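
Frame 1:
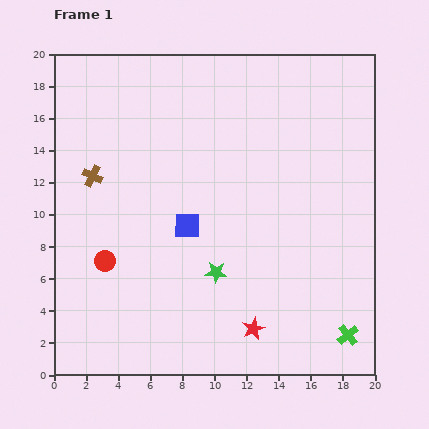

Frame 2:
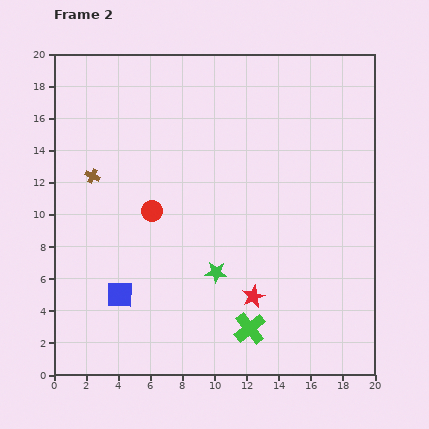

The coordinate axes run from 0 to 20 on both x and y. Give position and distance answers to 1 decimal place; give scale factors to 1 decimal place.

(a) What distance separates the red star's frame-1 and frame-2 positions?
2.0

The red star moved from (12.4, 2.9) to (12.4, 4.9), a distance of √(0.0² + 2.0²) ≈ 2.0.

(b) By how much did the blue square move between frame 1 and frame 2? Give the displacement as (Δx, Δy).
(-4.2, -4.3)

The blue square was at (8.3, 9.3) in frame 1 and (4.1, 5.0) in frame 2.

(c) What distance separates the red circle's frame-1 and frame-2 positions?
4.2

The red circle moved from (3.2, 7.1) to (6.1, 10.2), a distance of √(2.9² + 3.1²) ≈ 4.2.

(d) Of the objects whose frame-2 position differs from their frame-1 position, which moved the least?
the red star

(moved 2.0)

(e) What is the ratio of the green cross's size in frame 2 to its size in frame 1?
1.5×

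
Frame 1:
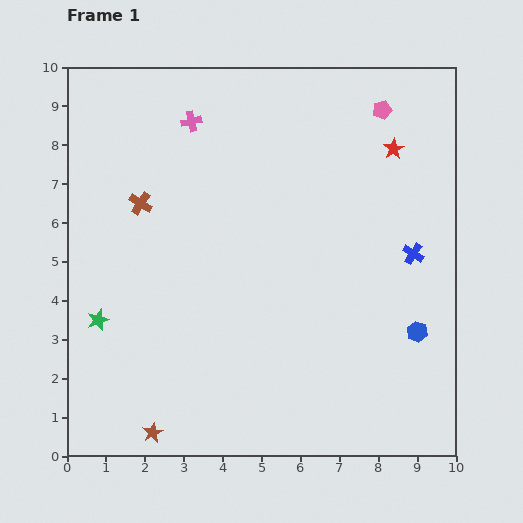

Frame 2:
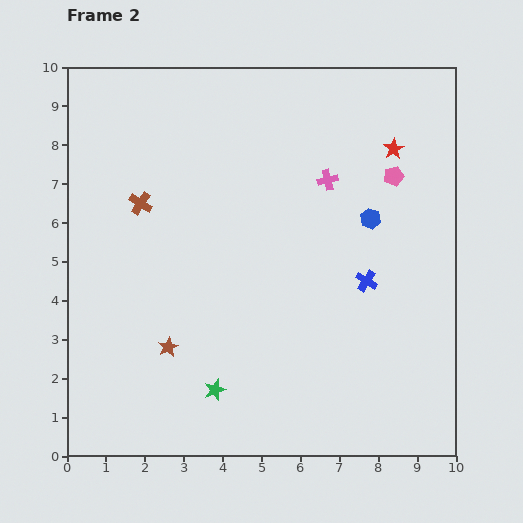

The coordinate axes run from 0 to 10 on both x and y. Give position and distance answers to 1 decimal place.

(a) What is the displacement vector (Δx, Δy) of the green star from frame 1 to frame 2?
(3.0, -1.8)

The green star was at (0.8, 3.5) in frame 1 and (3.8, 1.7) in frame 2.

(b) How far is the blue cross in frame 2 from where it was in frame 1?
1.4

The blue cross moved from (8.9, 5.2) to (7.7, 4.5), a distance of √(1.2² + 0.7²) ≈ 1.4.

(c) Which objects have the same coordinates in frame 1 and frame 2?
the brown cross, the red star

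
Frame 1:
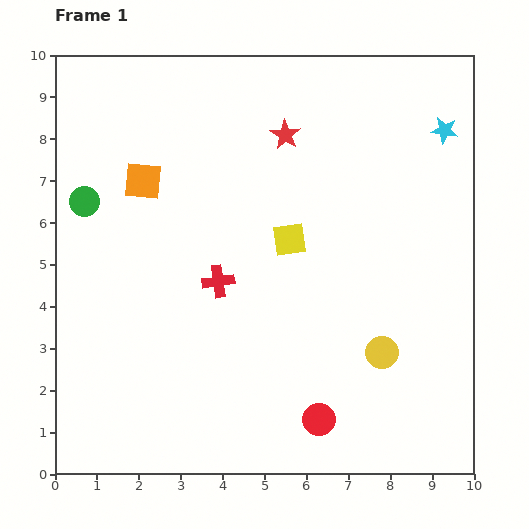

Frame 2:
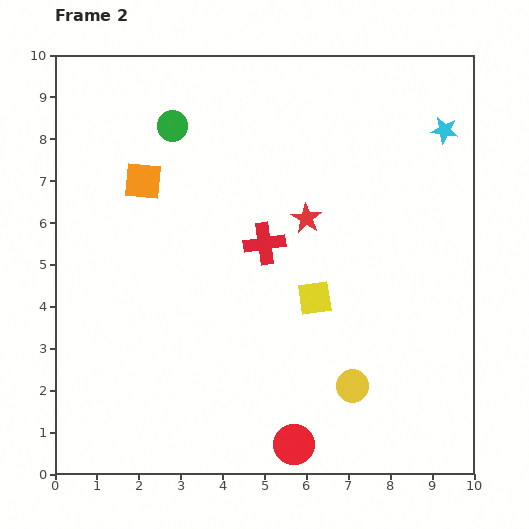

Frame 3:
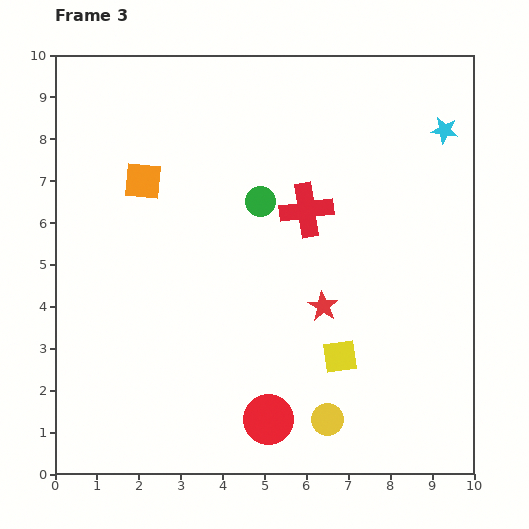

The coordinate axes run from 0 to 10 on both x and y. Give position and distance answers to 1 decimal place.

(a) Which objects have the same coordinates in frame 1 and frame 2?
the orange square, the cyan star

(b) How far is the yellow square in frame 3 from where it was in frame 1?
3.0

The yellow square moved from (5.6, 5.6) to (6.8, 2.8), a distance of √(1.2² + 2.8²) ≈ 3.0.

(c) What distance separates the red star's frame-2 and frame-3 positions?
2.1

The red star moved from (6.0, 6.1) to (6.4, 4.0), a distance of √(0.4² + 2.1²) ≈ 2.1.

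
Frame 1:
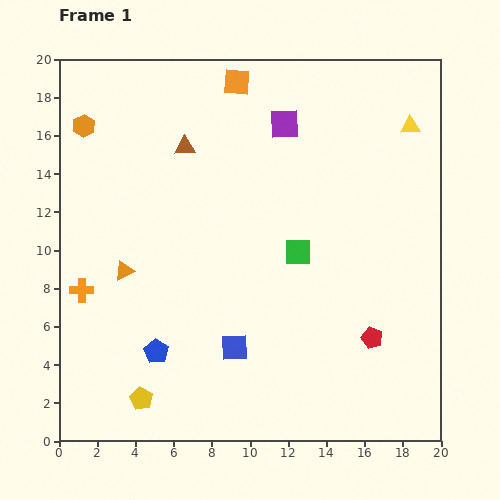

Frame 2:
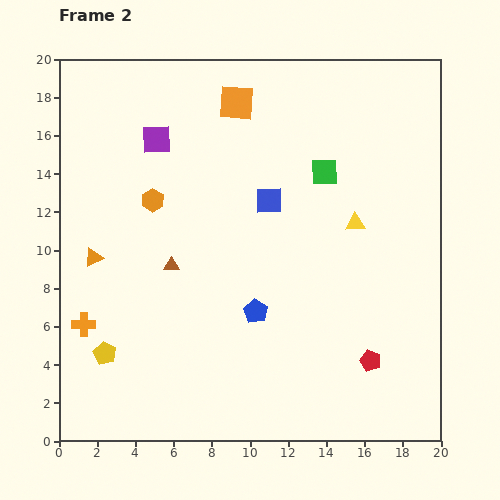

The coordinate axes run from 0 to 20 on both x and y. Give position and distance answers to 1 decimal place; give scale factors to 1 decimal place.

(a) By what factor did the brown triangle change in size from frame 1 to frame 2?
0.8×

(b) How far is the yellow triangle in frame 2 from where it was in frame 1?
5.9

The yellow triangle moved from (18.4, 16.5) to (15.5, 11.4), a distance of √(2.9² + 5.1²) ≈ 5.9.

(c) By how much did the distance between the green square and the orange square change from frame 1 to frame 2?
-3.7

Distance in frame 1: 9.5. Distance in frame 2: 5.8.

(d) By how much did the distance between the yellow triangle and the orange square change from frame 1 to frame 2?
-0.6

Distance in frame 1: 9.4. Distance in frame 2: 8.8.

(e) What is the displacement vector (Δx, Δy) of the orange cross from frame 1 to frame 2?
(0.1, -1.8)

The orange cross was at (1.2, 7.9) in frame 1 and (1.3, 6.1) in frame 2.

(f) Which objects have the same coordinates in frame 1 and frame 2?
none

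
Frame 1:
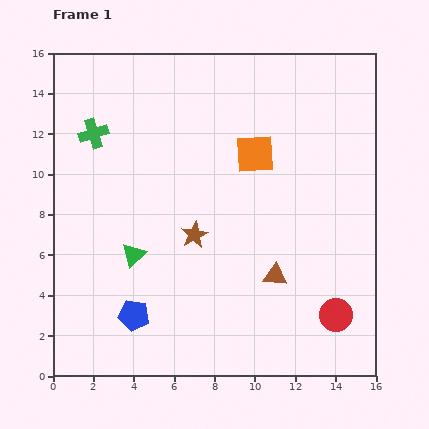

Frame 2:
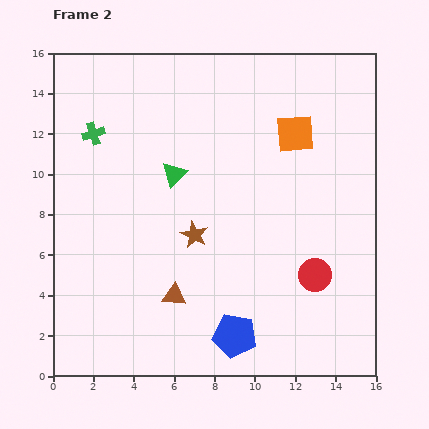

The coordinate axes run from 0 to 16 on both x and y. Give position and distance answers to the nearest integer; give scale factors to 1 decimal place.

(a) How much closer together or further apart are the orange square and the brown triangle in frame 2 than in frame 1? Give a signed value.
+4

Distance in frame 1: 6. Distance in frame 2: 10.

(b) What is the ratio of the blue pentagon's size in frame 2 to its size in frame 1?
1.4×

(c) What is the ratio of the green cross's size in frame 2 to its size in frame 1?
0.8×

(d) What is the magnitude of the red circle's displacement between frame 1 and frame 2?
2

The red circle moved from (14, 3) to (13, 5), a distance of √(1² + 2²) ≈ 2.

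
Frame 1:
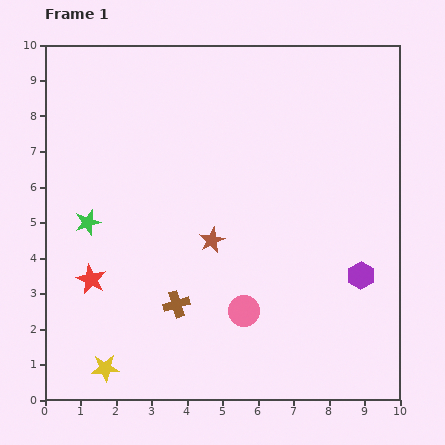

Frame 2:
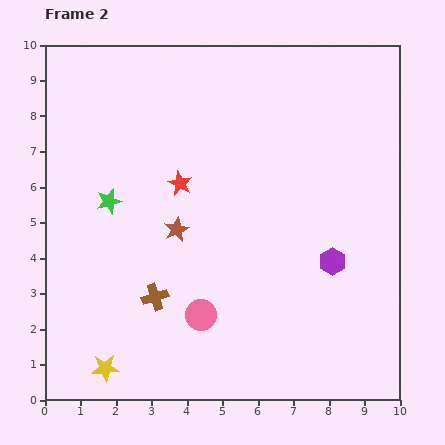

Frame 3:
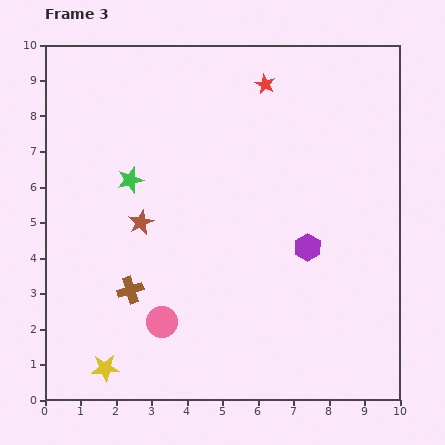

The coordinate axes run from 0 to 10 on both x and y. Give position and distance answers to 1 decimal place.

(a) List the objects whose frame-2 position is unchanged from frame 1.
the yellow star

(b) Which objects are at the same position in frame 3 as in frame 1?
the yellow star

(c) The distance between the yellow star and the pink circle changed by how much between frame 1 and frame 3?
-2.1

Distance in frame 1: 4.2. Distance in frame 3: 2.1.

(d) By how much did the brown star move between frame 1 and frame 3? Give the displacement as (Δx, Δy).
(-2.0, 0.5)

The brown star was at (4.7, 4.5) in frame 1 and (2.7, 5.0) in frame 3.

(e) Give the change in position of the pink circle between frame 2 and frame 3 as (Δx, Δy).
(-1.1, -0.2)

The pink circle was at (4.4, 2.4) in frame 2 and (3.3, 2.2) in frame 3.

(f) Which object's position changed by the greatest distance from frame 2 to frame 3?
the red star

(moved 3.7; next 1.1)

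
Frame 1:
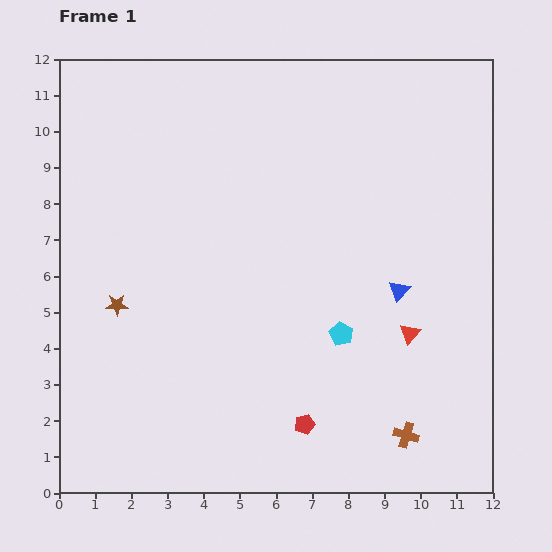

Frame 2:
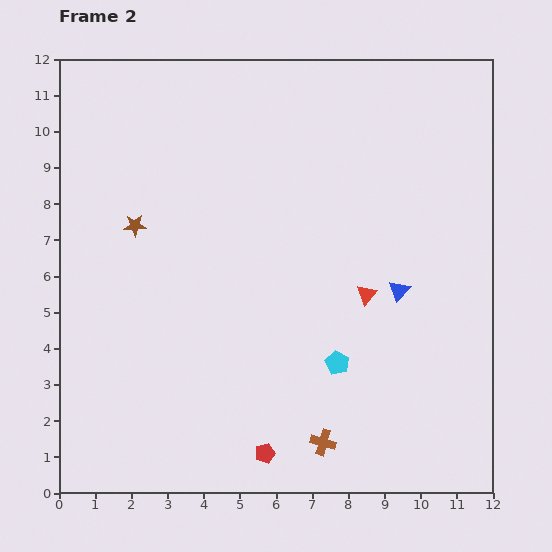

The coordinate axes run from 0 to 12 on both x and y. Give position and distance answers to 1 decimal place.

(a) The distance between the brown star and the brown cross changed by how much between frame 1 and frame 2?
-0.9

Distance in frame 1: 8.8. Distance in frame 2: 7.9.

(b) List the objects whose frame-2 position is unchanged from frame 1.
the blue triangle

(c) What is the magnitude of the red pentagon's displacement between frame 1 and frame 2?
1.4

The red pentagon moved from (6.8, 1.9) to (5.7, 1.1), a distance of √(1.1² + 0.8²) ≈ 1.4.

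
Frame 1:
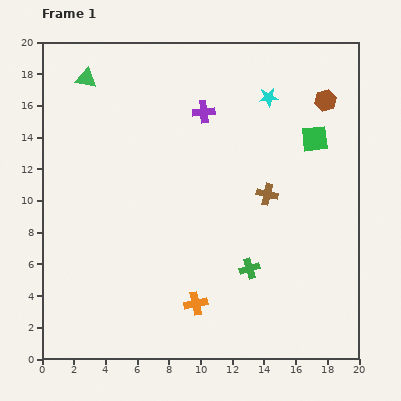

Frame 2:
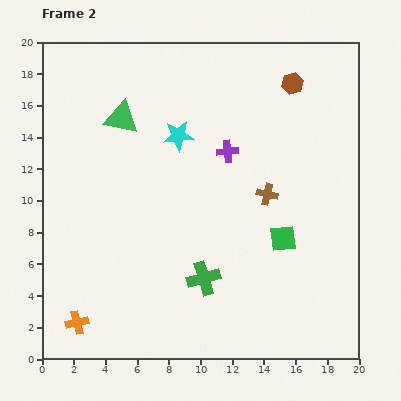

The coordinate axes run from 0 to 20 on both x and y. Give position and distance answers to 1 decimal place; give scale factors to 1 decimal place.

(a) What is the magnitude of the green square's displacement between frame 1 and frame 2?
6.6

The green square moved from (17.2, 13.9) to (15.2, 7.6), a distance of √(2.0² + 6.3²) ≈ 6.6.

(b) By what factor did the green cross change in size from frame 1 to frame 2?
1.7×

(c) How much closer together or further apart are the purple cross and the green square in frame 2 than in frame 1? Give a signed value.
-0.7

Distance in frame 1: 7.2. Distance in frame 2: 6.5.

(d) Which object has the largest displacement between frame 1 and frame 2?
the orange cross

(moved 7.6; next 6.6)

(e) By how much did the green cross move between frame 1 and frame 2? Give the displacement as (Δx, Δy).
(-2.9, -0.6)

The green cross was at (13.1, 5.7) in frame 1 and (10.2, 5.1) in frame 2.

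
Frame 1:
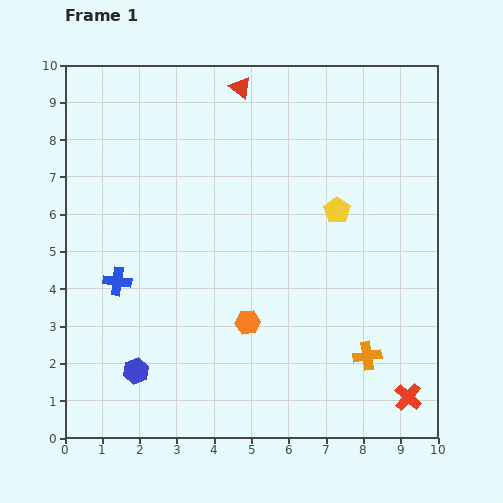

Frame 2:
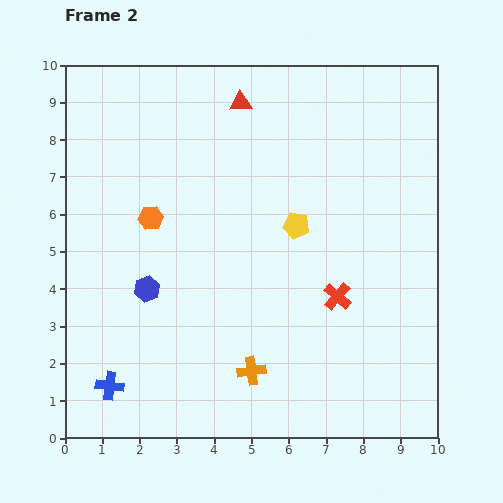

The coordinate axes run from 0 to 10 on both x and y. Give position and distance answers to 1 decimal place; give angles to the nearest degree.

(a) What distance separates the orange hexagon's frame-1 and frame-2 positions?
3.8

The orange hexagon moved from (4.9, 3.1) to (2.3, 5.9), a distance of √(2.6² + 2.8²) ≈ 3.8.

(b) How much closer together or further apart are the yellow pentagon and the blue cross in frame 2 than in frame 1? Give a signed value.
+0.4

Distance in frame 1: 6.2. Distance in frame 2: 6.6.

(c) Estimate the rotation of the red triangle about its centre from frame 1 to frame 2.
42° counter-clockwise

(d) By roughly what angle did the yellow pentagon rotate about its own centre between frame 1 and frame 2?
23° counter-clockwise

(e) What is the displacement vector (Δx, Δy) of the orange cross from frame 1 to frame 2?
(-3.1, -0.4)

The orange cross was at (8.1, 2.2) in frame 1 and (5.0, 1.8) in frame 2.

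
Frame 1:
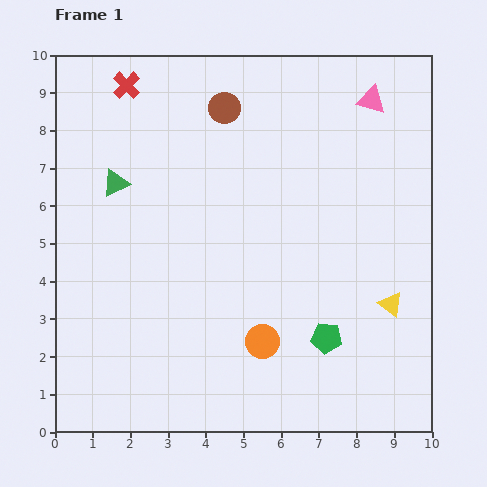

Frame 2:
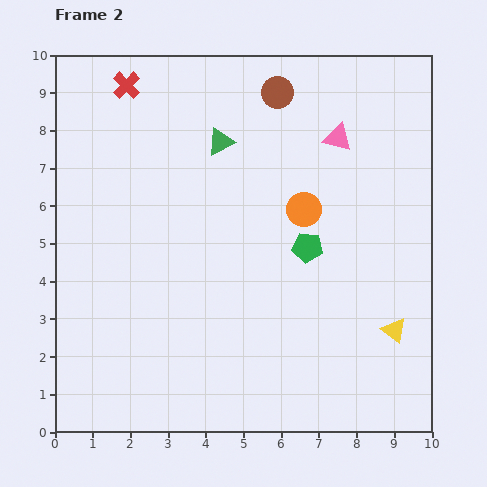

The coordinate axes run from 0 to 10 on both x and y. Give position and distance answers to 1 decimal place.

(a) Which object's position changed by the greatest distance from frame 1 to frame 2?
the orange circle

(moved 3.7; next 3.0)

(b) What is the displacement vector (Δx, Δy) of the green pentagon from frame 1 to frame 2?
(-0.5, 2.4)

The green pentagon was at (7.2, 2.5) in frame 1 and (6.7, 4.9) in frame 2.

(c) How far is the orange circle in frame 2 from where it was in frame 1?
3.7

The orange circle moved from (5.5, 2.4) to (6.6, 5.9), a distance of √(1.1² + 3.5²) ≈ 3.7.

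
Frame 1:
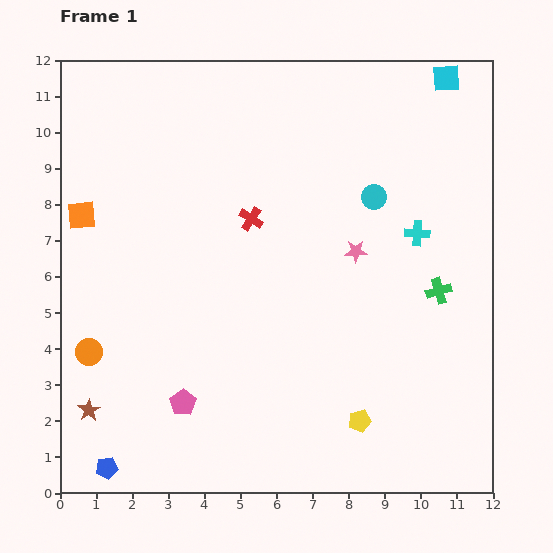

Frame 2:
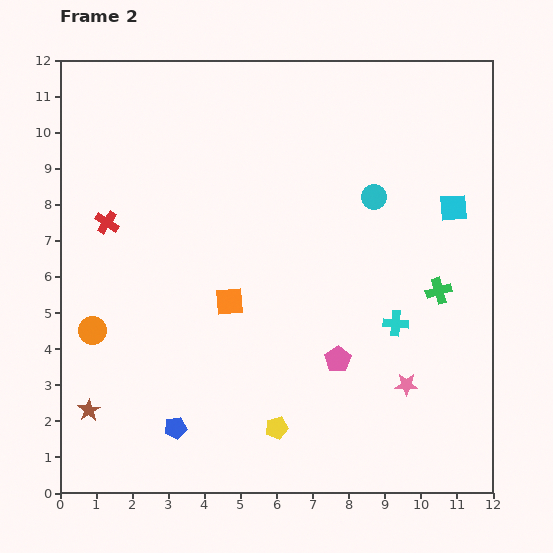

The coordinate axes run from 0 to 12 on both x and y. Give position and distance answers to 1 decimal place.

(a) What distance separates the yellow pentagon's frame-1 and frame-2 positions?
2.3

The yellow pentagon moved from (8.3, 2.0) to (6.0, 1.8), a distance of √(2.3² + 0.2²) ≈ 2.3.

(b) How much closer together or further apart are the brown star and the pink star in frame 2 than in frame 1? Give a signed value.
+0.2

Distance in frame 1: 8.6. Distance in frame 2: 8.8.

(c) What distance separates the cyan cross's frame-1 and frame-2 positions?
2.6

The cyan cross moved from (9.9, 7.2) to (9.3, 4.7), a distance of √(0.6² + 2.5²) ≈ 2.6.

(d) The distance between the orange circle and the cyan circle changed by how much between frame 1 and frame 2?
-0.4

Distance in frame 1: 9.0. Distance in frame 2: 8.6.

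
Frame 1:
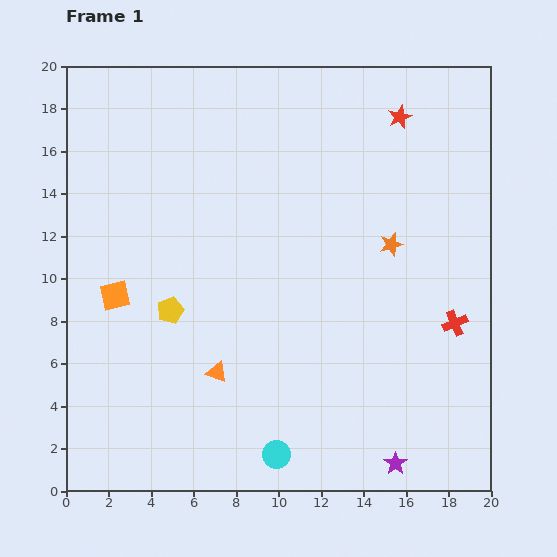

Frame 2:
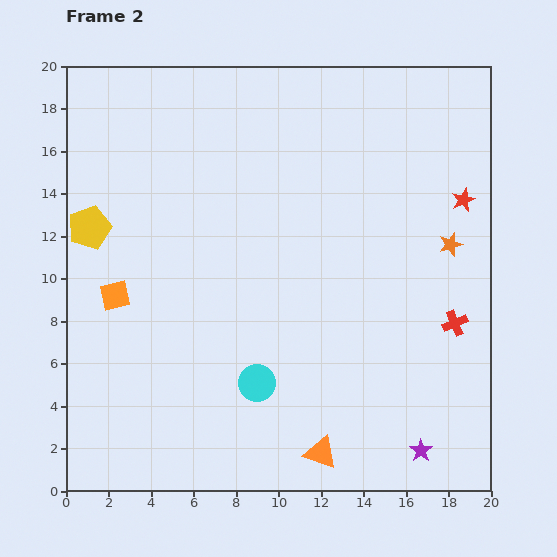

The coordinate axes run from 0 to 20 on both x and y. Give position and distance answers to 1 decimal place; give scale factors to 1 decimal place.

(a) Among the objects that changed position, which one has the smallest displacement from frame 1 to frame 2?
the purple star

(moved 1.3)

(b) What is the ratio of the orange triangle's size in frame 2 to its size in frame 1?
1.6×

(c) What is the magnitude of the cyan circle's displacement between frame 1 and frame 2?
3.5

The cyan circle moved from (9.9, 1.7) to (9.0, 5.1), a distance of √(0.9² + 3.4²) ≈ 3.5.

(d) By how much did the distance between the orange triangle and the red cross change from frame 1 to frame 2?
-2.6

Distance in frame 1: 11.4. Distance in frame 2: 8.8.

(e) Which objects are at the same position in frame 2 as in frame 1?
the red cross, the orange square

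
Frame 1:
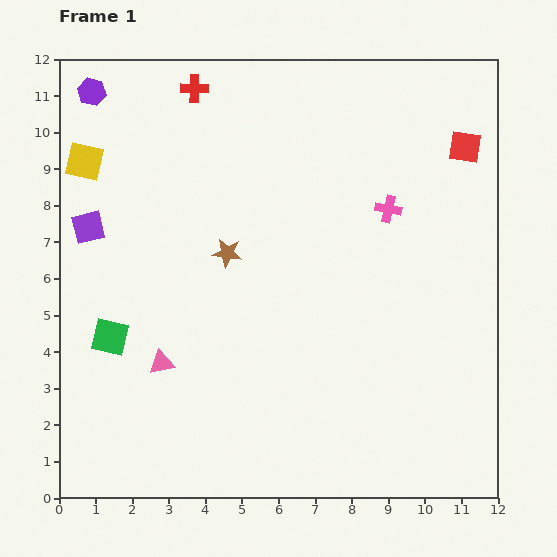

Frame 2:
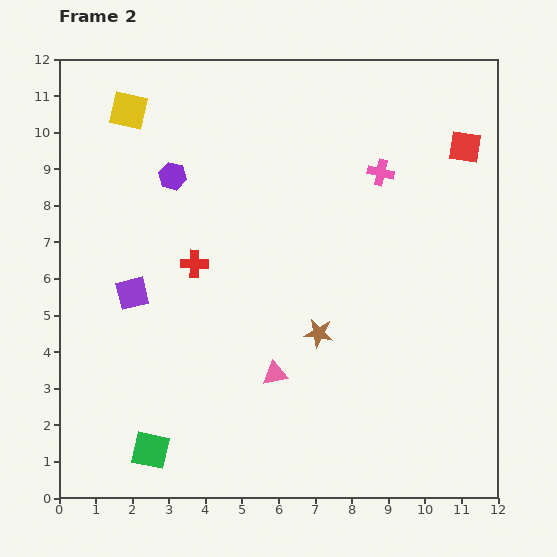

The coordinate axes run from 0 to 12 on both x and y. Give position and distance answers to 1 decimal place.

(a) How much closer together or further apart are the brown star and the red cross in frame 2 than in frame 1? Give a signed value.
-0.7

Distance in frame 1: 4.6. Distance in frame 2: 3.9.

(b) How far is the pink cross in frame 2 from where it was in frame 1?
1.0

The pink cross moved from (9.0, 7.9) to (8.8, 8.9), a distance of √(0.2² + 1.0²) ≈ 1.0.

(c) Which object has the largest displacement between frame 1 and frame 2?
the red cross

(moved 4.8; next 3.3)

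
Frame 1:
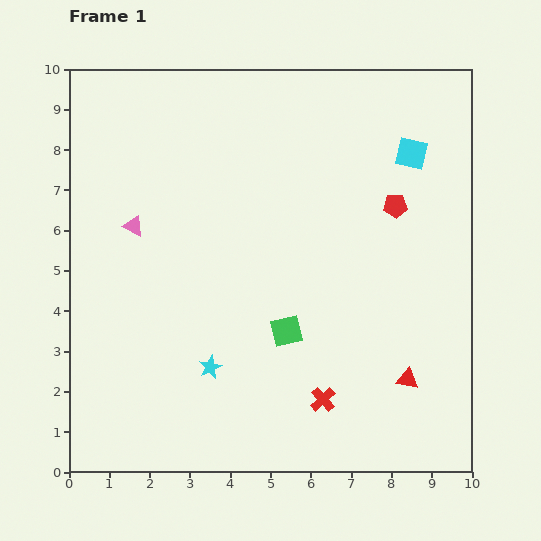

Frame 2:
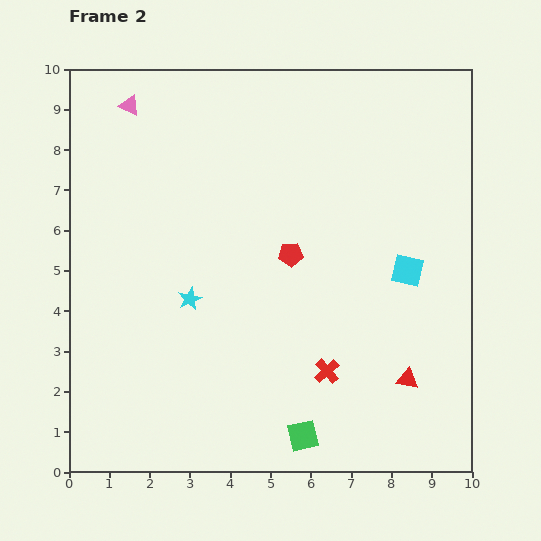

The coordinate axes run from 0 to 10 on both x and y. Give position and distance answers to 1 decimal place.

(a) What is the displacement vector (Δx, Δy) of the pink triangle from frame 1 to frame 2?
(-0.1, 3.0)

The pink triangle was at (1.6, 6.1) in frame 1 and (1.5, 9.1) in frame 2.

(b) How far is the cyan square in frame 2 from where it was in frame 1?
2.9

The cyan square moved from (8.5, 7.9) to (8.4, 5.0), a distance of √(0.1² + 2.9²) ≈ 2.9.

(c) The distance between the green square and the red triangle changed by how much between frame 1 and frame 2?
-0.2

Distance in frame 1: 3.2. Distance in frame 2: 3.0.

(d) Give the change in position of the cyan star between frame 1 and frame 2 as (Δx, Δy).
(-0.5, 1.7)

The cyan star was at (3.5, 2.6) in frame 1 and (3.0, 4.3) in frame 2.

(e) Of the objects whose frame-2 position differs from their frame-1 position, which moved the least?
the red cross

(moved 0.7)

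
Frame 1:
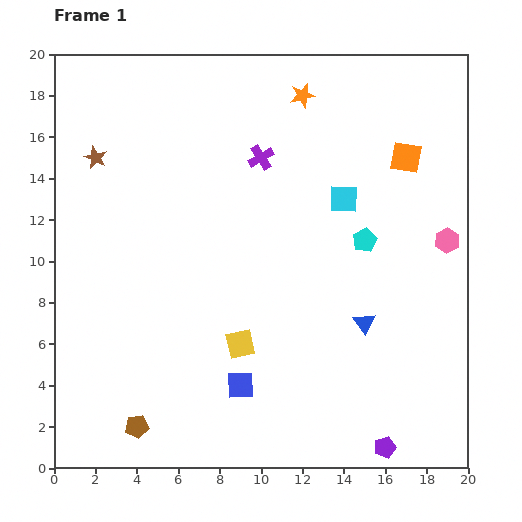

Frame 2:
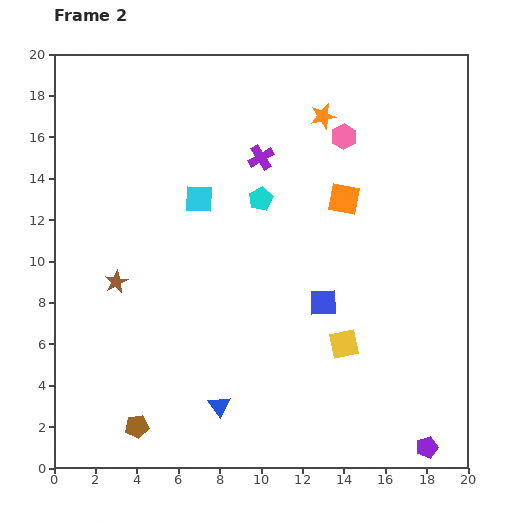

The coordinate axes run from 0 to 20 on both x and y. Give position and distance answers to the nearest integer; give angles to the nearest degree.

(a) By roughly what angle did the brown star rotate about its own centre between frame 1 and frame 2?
19° clockwise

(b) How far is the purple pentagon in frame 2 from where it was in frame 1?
2

The purple pentagon moved from (16, 1) to (18, 1), a distance of √(2² + 0²) ≈ 2.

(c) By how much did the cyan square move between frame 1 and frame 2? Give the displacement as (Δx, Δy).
(-7, 0)

The cyan square was at (14, 13) in frame 1 and (7, 13) in frame 2.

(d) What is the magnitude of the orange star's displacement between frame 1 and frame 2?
1

The orange star moved from (12, 18) to (13, 17), a distance of √(1² + 1²) ≈ 1.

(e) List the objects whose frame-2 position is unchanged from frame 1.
the brown pentagon, the purple cross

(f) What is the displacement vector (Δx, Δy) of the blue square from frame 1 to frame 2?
(4, 4)

The blue square was at (9, 4) in frame 1 and (13, 8) in frame 2.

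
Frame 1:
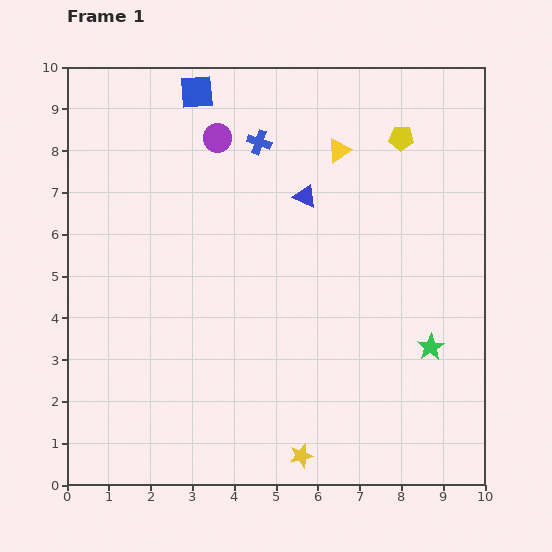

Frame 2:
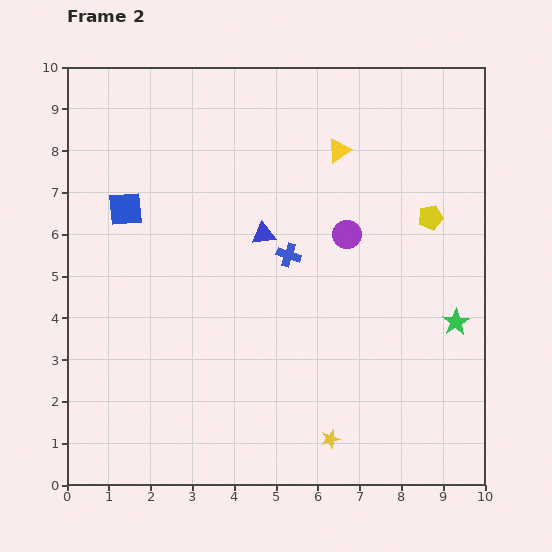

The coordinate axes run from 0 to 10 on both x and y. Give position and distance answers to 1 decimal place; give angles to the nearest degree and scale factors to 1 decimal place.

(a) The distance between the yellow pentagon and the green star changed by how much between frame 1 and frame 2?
-2.4

Distance in frame 1: 5.0. Distance in frame 2: 2.6.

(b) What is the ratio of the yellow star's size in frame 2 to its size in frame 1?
0.8×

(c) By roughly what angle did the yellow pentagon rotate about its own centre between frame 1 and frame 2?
16° counter-clockwise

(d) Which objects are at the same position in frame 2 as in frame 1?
the yellow triangle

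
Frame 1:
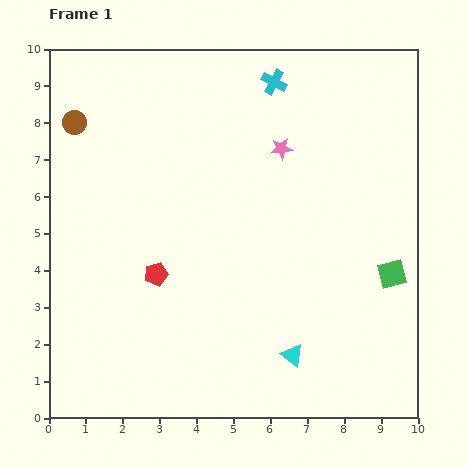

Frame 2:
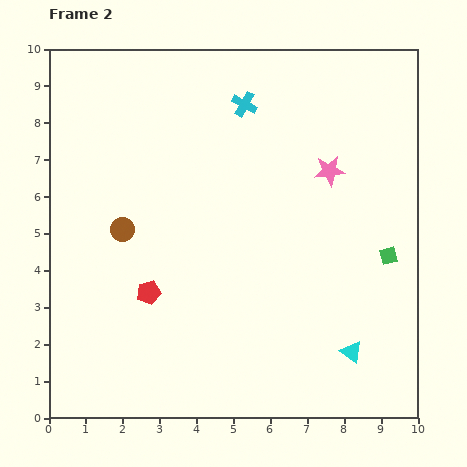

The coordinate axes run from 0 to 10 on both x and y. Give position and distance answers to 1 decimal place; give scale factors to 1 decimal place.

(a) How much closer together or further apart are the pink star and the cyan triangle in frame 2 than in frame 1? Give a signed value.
-0.7

Distance in frame 1: 5.6. Distance in frame 2: 4.9.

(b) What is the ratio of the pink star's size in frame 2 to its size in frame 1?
1.4×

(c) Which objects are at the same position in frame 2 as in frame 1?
none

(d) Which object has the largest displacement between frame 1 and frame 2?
the brown circle

(moved 3.2; next 1.6)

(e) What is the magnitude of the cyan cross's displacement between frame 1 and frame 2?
1.0

The cyan cross moved from (6.1, 9.1) to (5.3, 8.5), a distance of √(0.8² + 0.6²) ≈ 1.0.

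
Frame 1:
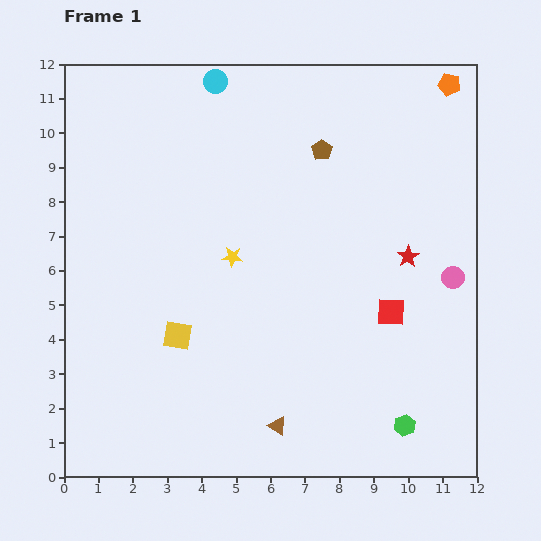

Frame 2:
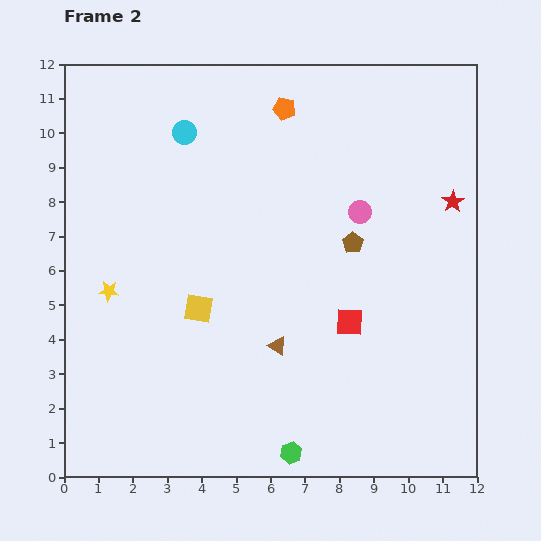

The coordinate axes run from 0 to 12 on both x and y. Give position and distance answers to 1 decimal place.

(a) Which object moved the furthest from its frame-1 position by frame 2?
the orange pentagon

(moved 4.9; next 3.7)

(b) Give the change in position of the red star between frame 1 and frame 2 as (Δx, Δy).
(1.3, 1.6)

The red star was at (10.0, 6.4) in frame 1 and (11.3, 8.0) in frame 2.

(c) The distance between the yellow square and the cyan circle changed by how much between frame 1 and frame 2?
-2.4

Distance in frame 1: 7.5. Distance in frame 2: 5.1.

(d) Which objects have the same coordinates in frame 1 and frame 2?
none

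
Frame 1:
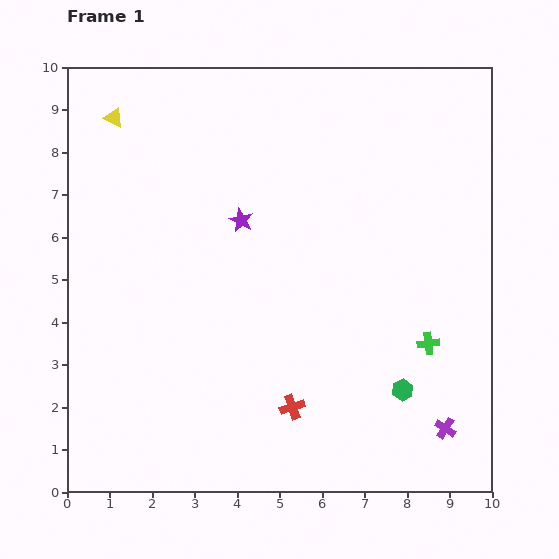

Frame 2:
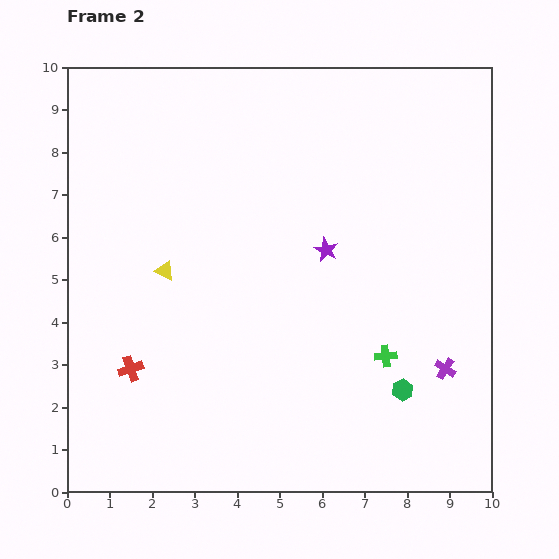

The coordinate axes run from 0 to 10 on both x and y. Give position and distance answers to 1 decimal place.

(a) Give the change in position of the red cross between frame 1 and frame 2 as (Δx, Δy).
(-3.8, 0.9)

The red cross was at (5.3, 2.0) in frame 1 and (1.5, 2.9) in frame 2.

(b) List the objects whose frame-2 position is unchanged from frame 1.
the green hexagon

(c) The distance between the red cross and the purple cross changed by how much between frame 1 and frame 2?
+3.8

Distance in frame 1: 3.6. Distance in frame 2: 7.4.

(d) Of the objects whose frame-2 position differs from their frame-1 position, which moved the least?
the green cross

(moved 1.0)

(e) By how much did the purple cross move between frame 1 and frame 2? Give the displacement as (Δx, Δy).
(0.0, 1.4)

The purple cross was at (8.9, 1.5) in frame 1 and (8.9, 2.9) in frame 2.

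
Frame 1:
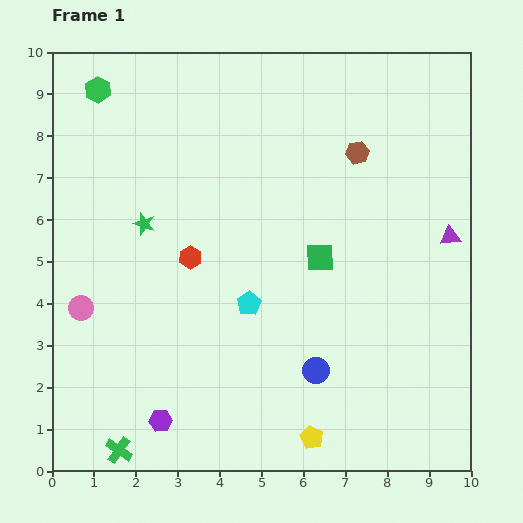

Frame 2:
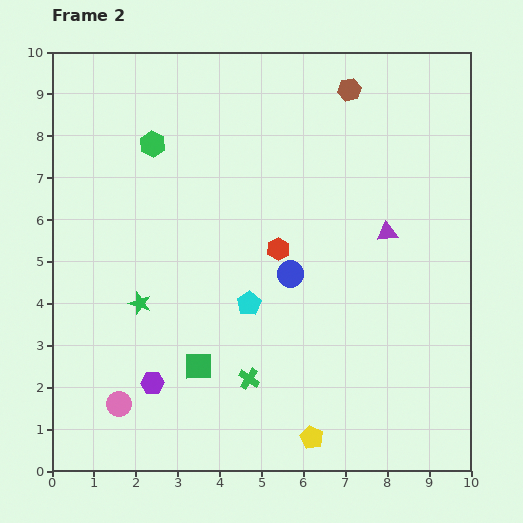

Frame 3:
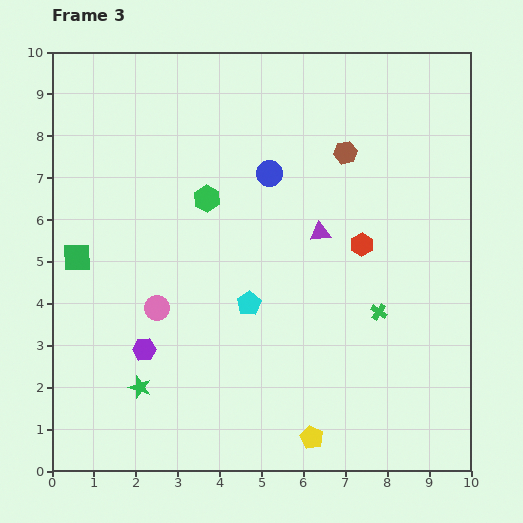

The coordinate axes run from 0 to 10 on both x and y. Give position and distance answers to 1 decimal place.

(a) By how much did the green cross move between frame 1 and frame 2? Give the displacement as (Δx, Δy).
(3.1, 1.7)

The green cross was at (1.6, 0.5) in frame 1 and (4.7, 2.2) in frame 2.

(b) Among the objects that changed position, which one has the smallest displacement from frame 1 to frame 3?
the brown hexagon

(moved 0.3)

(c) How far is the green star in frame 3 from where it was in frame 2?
2.0

The green star moved from (2.1, 4.0) to (2.1, 2.0), a distance of √(0.0² + 2.0²) ≈ 2.0.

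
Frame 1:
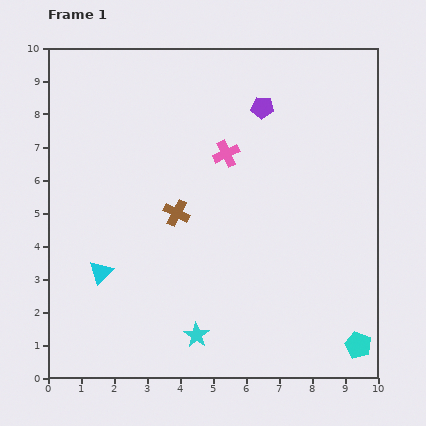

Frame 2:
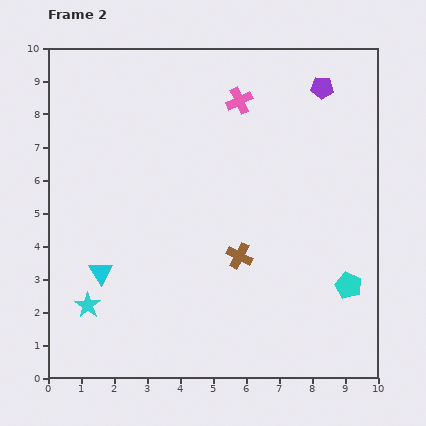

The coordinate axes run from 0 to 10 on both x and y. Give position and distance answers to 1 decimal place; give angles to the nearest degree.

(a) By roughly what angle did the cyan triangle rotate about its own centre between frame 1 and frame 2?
15° counter-clockwise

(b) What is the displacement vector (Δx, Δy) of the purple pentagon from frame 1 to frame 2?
(1.8, 0.6)

The purple pentagon was at (6.5, 8.2) in frame 1 and (8.3, 8.8) in frame 2.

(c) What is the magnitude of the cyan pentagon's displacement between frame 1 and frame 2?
1.8

The cyan pentagon moved from (9.4, 1.0) to (9.1, 2.8), a distance of √(0.3² + 1.8²) ≈ 1.8.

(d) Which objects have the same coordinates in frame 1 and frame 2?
the cyan triangle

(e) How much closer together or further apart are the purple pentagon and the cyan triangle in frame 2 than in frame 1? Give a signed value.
+1.7

Distance in frame 1: 7.0. Distance in frame 2: 8.7.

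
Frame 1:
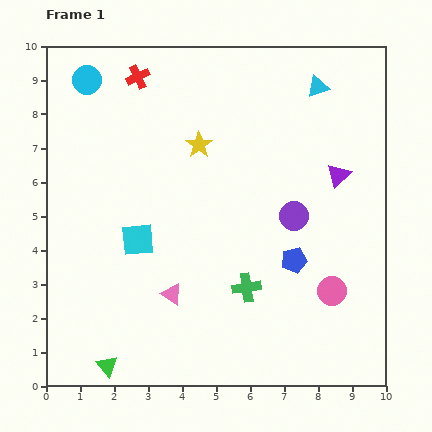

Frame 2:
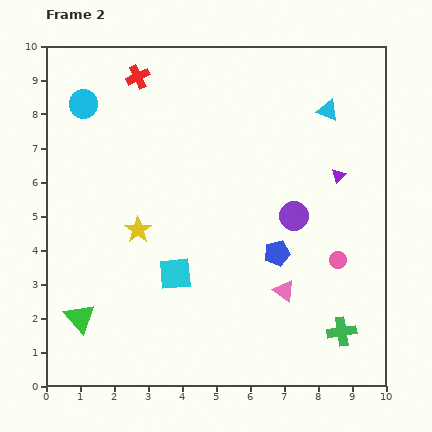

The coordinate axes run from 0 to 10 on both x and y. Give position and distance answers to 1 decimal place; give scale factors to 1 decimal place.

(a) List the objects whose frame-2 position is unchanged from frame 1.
the purple circle, the red cross, the purple triangle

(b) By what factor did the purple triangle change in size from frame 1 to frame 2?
0.6×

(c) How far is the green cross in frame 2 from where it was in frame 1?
3.1

The green cross moved from (5.9, 2.9) to (8.7, 1.6), a distance of √(2.8² + 1.3²) ≈ 3.1.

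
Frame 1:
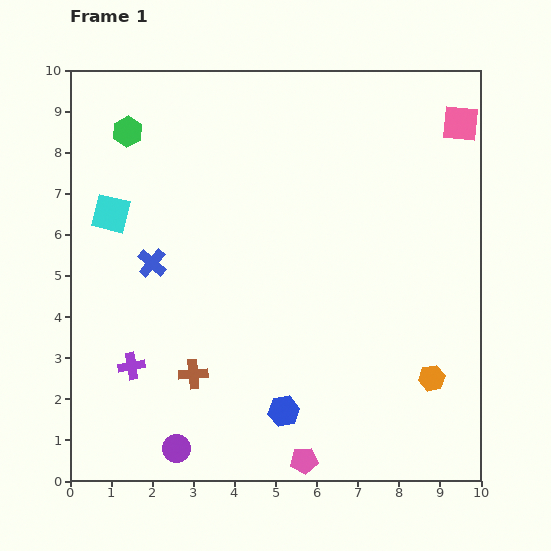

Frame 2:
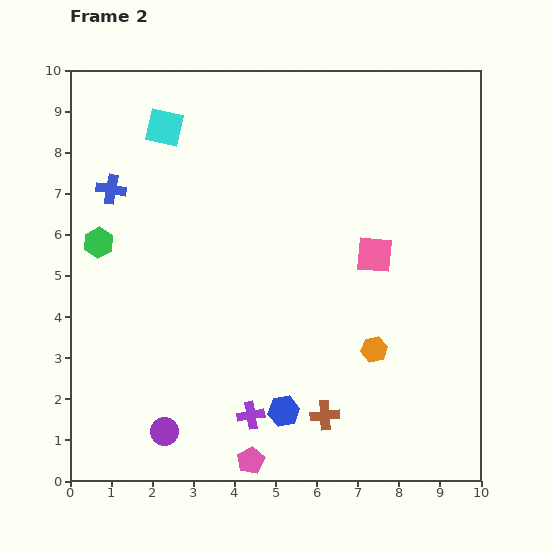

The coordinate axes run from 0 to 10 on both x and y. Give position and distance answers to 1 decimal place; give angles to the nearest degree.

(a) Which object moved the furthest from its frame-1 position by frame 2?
the pink square

(moved 3.8; next 3.4)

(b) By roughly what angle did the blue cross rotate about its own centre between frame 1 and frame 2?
31° counter-clockwise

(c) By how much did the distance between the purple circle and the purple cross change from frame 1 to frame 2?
-0.2

Distance in frame 1: 2.3. Distance in frame 2: 2.1.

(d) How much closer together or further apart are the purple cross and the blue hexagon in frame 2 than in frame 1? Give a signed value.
-3.1

Distance in frame 1: 3.9. Distance in frame 2: 0.8.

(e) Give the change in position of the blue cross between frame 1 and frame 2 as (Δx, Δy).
(-1.0, 1.8)

The blue cross was at (2.0, 5.3) in frame 1 and (1.0, 7.1) in frame 2.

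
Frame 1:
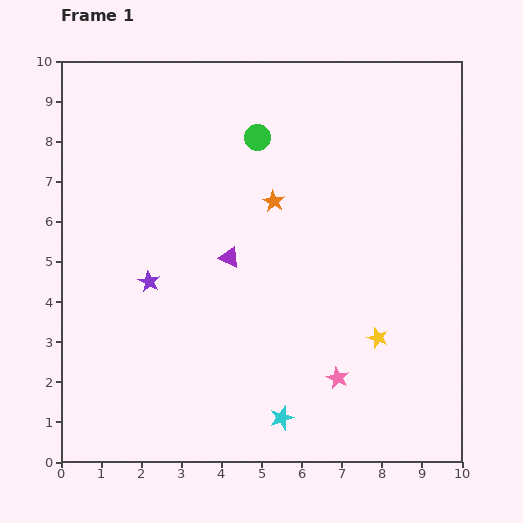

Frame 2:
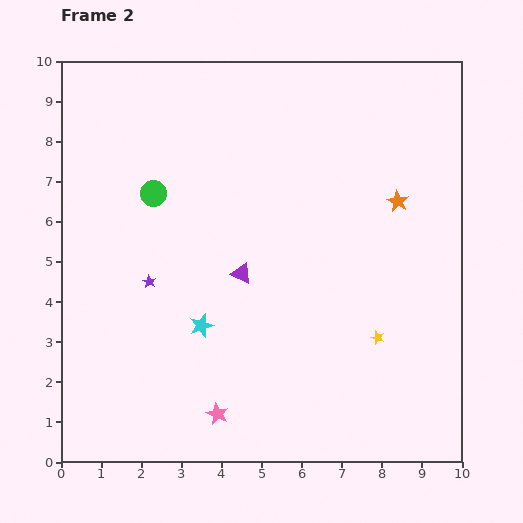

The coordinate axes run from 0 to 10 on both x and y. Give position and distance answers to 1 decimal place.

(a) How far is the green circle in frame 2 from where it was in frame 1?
3.0

The green circle moved from (4.9, 8.1) to (2.3, 6.7), a distance of √(2.6² + 1.4²) ≈ 3.0.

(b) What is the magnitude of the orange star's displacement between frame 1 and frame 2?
3.1

The orange star moved from (5.3, 6.5) to (8.4, 6.5), a distance of √(3.1² + 0.0²) ≈ 3.1.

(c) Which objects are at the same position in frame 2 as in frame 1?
the yellow star, the purple star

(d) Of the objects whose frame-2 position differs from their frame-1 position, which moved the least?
the purple triangle

(moved 0.5)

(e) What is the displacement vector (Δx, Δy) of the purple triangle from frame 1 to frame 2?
(0.3, -0.4)

The purple triangle was at (4.2, 5.1) in frame 1 and (4.5, 4.7) in frame 2.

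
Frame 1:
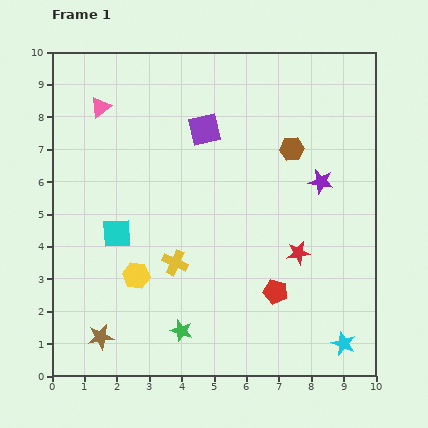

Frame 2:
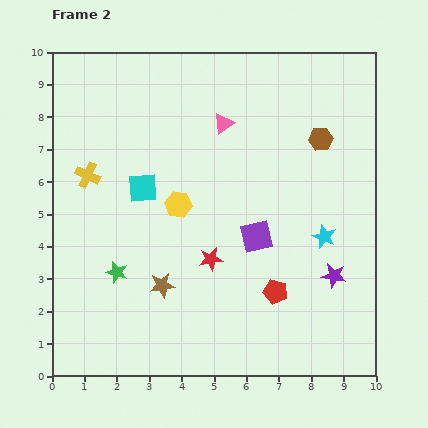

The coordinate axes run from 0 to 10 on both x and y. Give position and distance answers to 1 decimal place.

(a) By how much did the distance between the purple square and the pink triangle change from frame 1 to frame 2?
+0.3

Distance in frame 1: 3.3. Distance in frame 2: 3.6.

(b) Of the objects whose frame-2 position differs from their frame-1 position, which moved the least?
the brown hexagon

(moved 0.9)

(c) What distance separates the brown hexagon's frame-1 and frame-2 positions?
0.9

The brown hexagon moved from (7.4, 7.0) to (8.3, 7.3), a distance of √(0.9² + 0.3²) ≈ 0.9.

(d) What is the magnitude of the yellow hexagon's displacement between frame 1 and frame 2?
2.6

The yellow hexagon moved from (2.6, 3.1) to (3.9, 5.3), a distance of √(1.3² + 2.2²) ≈ 2.6.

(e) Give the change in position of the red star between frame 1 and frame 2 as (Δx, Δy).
(-2.7, -0.2)

The red star was at (7.6, 3.8) in frame 1 and (4.9, 3.6) in frame 2.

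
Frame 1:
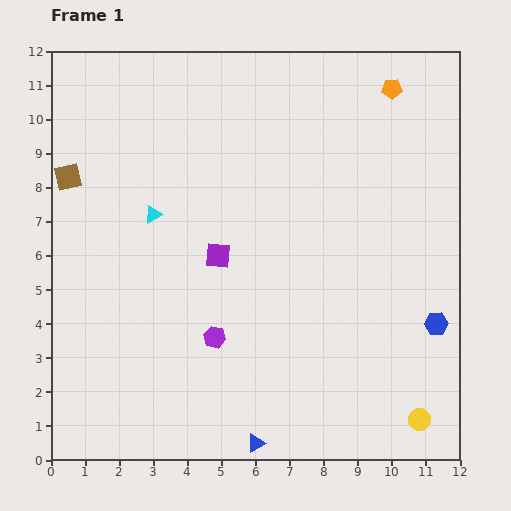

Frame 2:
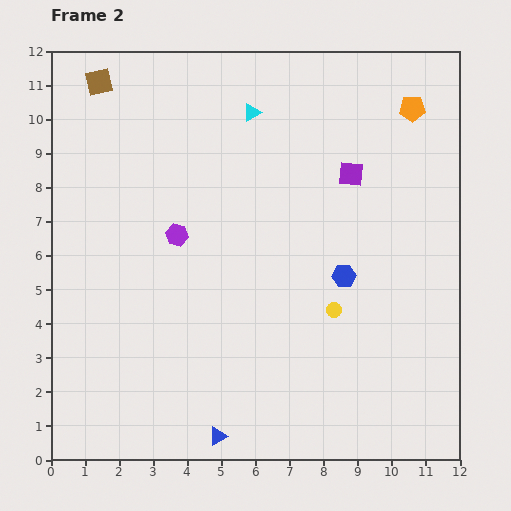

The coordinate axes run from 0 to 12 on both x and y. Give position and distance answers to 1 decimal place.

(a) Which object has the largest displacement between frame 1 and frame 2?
the purple square

(moved 4.6; next 4.2)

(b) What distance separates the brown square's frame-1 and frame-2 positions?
2.9

The brown square moved from (0.5, 8.3) to (1.4, 11.1), a distance of √(0.9² + 2.8²) ≈ 2.9.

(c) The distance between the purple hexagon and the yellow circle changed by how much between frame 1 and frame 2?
-1.4

Distance in frame 1: 6.5. Distance in frame 2: 5.1.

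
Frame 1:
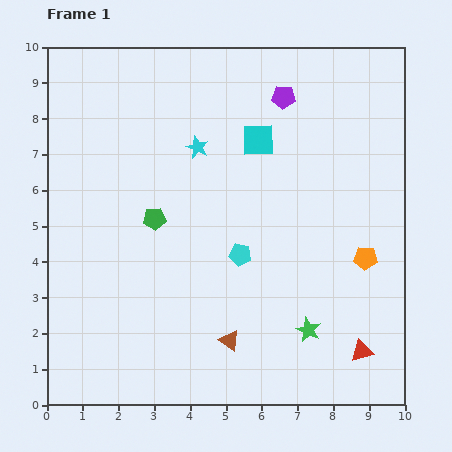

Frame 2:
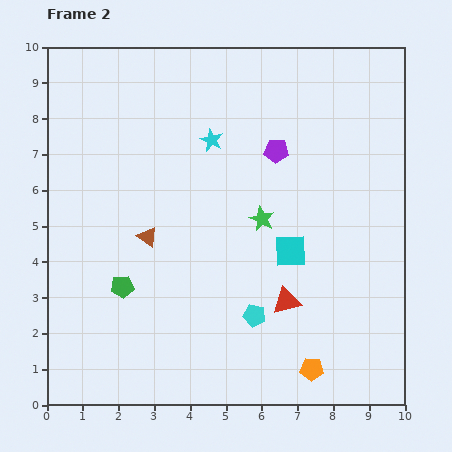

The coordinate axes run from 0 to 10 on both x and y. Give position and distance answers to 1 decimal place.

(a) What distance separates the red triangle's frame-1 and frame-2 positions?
2.5

The red triangle moved from (8.8, 1.5) to (6.7, 2.9), a distance of √(2.1² + 1.4²) ≈ 2.5.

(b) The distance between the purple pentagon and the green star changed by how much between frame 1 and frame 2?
-4.6

Distance in frame 1: 6.5. Distance in frame 2: 1.9.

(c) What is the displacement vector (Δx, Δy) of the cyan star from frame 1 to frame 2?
(0.4, 0.2)

The cyan star was at (4.2, 7.2) in frame 1 and (4.6, 7.4) in frame 2.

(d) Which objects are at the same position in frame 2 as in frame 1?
none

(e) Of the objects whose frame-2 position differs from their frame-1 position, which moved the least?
the cyan star

(moved 0.4)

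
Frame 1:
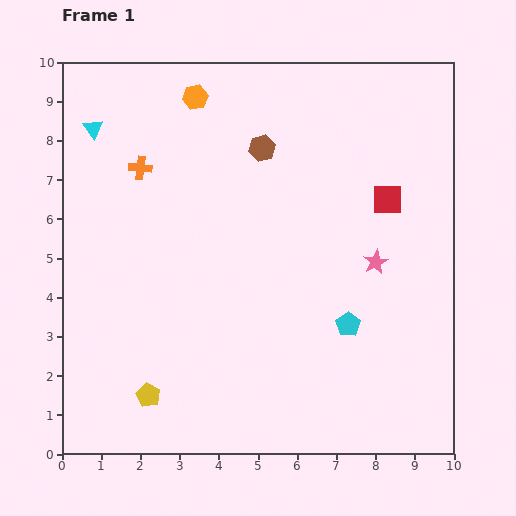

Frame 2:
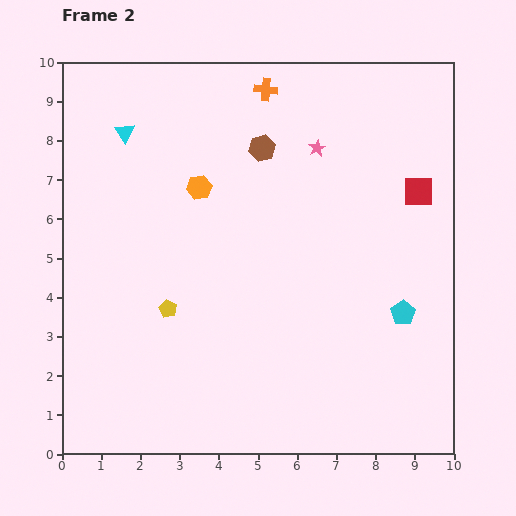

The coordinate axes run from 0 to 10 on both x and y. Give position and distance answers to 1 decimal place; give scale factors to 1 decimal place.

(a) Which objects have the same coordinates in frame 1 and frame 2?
the brown hexagon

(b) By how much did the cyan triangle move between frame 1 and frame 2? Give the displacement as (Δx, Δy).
(0.8, -0.1)

The cyan triangle was at (0.8, 8.3) in frame 1 and (1.6, 8.2) in frame 2.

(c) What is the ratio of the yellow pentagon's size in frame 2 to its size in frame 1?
0.7×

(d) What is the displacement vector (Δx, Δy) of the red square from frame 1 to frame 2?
(0.8, 0.2)

The red square was at (8.3, 6.5) in frame 1 and (9.1, 6.7) in frame 2.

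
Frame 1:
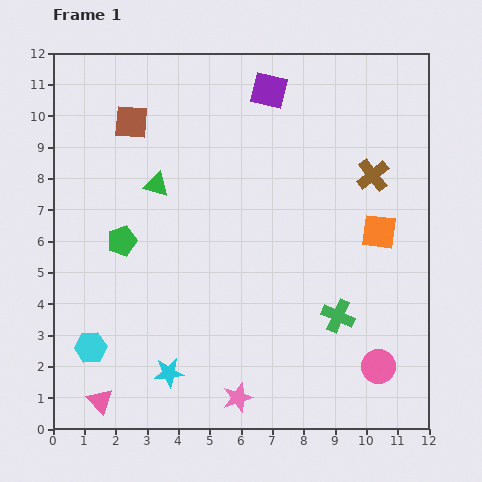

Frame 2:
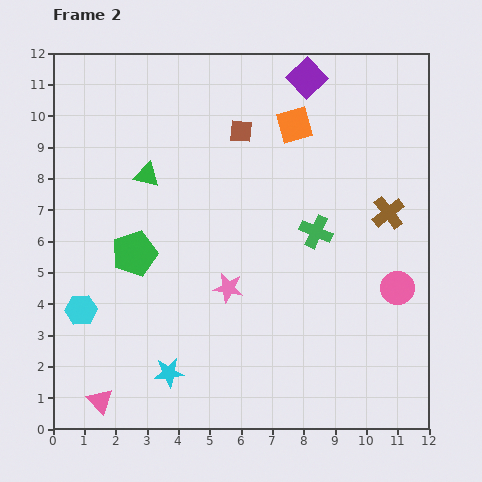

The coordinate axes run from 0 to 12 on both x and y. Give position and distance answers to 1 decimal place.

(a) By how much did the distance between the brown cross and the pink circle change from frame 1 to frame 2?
-3.7

Distance in frame 1: 6.1. Distance in frame 2: 2.4.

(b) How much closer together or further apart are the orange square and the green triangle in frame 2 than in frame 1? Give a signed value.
-2.3

Distance in frame 1: 7.3. Distance in frame 2: 5.0.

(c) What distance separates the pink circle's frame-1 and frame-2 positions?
2.6

The pink circle moved from (10.4, 2.0) to (11.0, 4.5), a distance of √(0.6² + 2.5²) ≈ 2.6.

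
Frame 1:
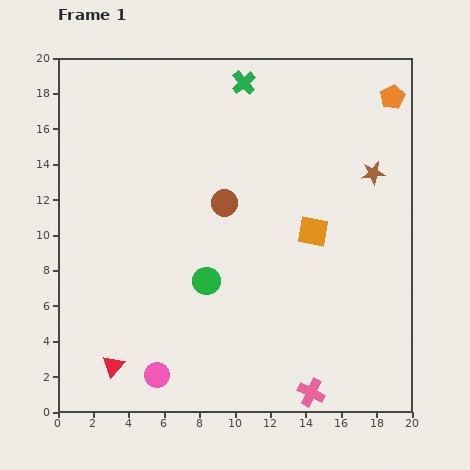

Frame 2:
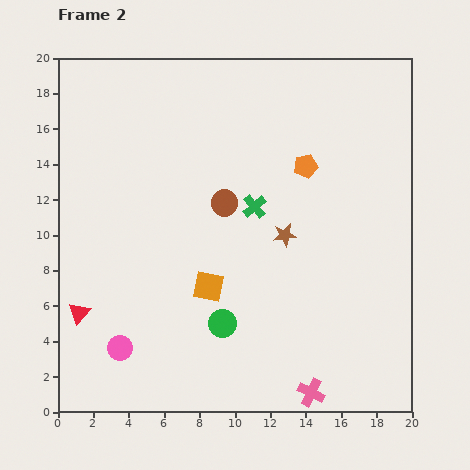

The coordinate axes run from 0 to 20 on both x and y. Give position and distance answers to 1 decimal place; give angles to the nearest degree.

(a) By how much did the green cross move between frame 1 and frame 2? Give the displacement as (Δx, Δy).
(0.6, -7.0)

The green cross was at (10.5, 18.6) in frame 1 and (11.1, 11.6) in frame 2.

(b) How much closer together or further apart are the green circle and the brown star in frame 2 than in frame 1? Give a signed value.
-5.1

Distance in frame 1: 11.2. Distance in frame 2: 6.1.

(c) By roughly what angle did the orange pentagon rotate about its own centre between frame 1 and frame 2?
16° clockwise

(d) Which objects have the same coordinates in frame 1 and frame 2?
the brown circle, the pink cross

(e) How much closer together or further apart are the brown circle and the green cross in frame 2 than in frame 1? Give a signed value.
-5.2

Distance in frame 1: 6.9. Distance in frame 2: 1.7.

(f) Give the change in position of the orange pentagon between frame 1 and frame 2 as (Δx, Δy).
(-4.9, -3.9)

The orange pentagon was at (18.9, 17.8) in frame 1 and (14.0, 13.9) in frame 2.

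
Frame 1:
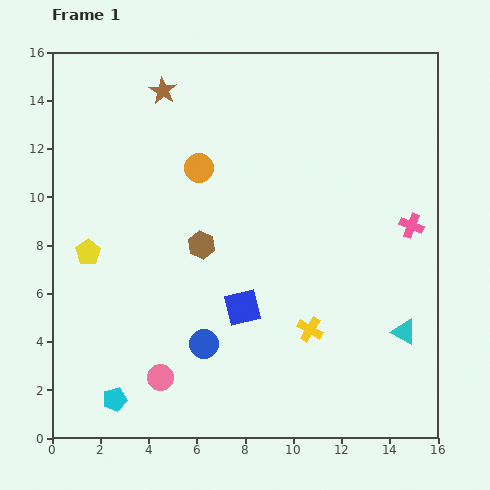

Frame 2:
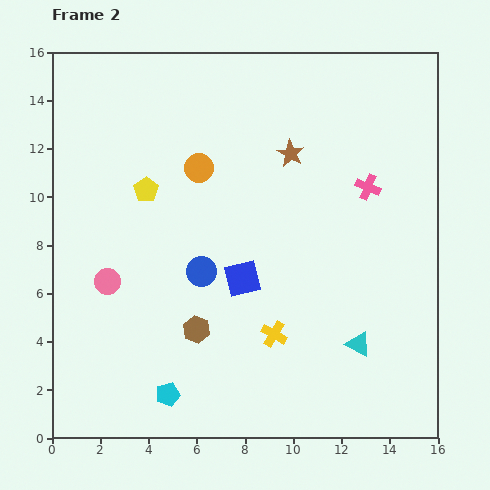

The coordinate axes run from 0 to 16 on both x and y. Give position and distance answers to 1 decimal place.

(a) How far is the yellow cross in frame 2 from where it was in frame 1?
1.5

The yellow cross moved from (10.7, 4.5) to (9.2, 4.3), a distance of √(1.5² + 0.2²) ≈ 1.5.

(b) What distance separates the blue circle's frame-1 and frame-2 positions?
3.0

The blue circle moved from (6.3, 3.9) to (6.2, 6.9), a distance of √(0.1² + 3.0²) ≈ 3.0.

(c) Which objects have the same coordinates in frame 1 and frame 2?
the orange circle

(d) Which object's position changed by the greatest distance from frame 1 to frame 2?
the brown star

(moved 5.9; next 4.6)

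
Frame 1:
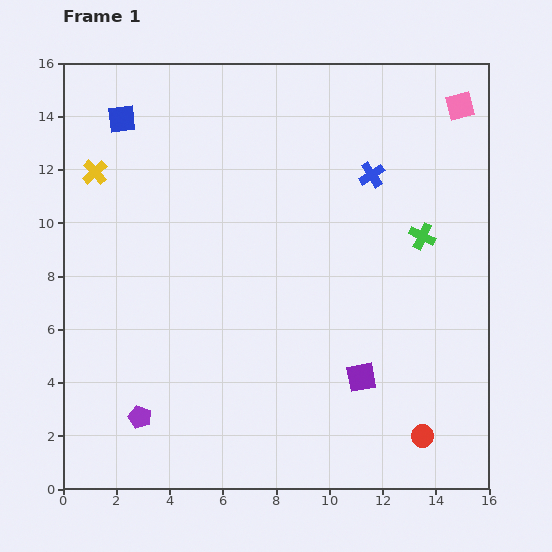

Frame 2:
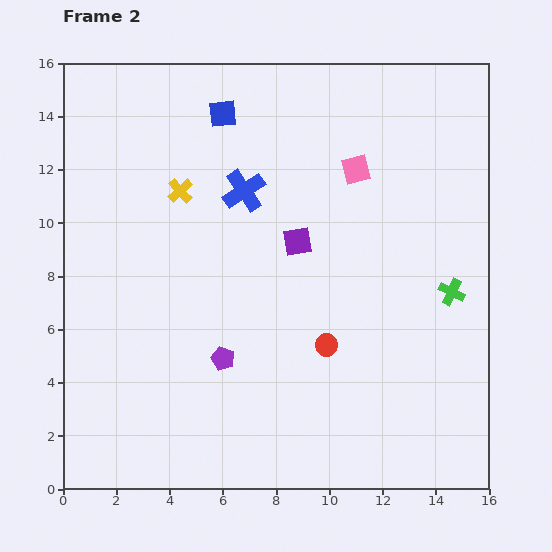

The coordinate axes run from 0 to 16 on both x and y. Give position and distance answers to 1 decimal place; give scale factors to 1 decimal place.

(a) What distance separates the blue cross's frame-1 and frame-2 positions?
4.8

The blue cross moved from (11.6, 11.8) to (6.8, 11.2), a distance of √(4.8² + 0.6²) ≈ 4.8.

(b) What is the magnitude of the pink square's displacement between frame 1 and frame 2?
4.6

The pink square moved from (14.9, 14.4) to (11.0, 12.0), a distance of √(3.9² + 2.4²) ≈ 4.6.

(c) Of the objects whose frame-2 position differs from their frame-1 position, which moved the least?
the green cross

(moved 2.4)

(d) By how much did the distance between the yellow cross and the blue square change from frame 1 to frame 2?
+1.1

Distance in frame 1: 2.2. Distance in frame 2: 3.3.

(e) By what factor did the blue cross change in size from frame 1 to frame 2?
1.6×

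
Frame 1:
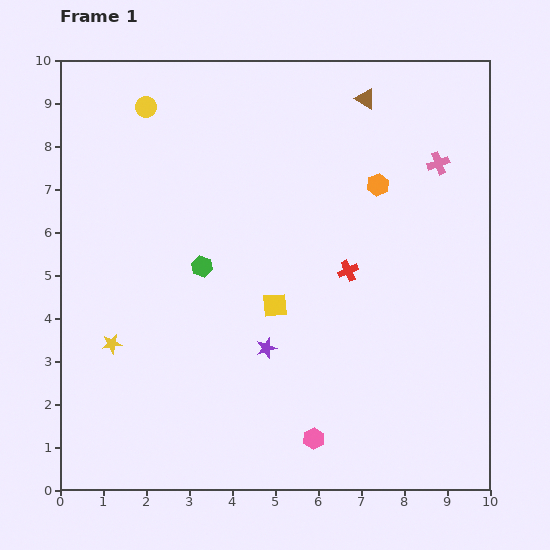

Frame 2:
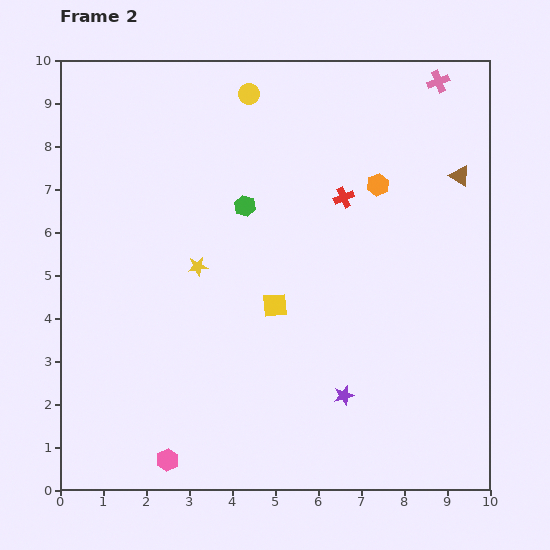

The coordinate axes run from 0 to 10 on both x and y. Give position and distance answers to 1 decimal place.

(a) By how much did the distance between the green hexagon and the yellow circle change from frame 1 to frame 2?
-1.3

Distance in frame 1: 3.9. Distance in frame 2: 2.6.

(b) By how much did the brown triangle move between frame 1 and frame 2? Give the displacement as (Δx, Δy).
(2.2, -1.8)

The brown triangle was at (7.1, 9.1) in frame 1 and (9.3, 7.3) in frame 2.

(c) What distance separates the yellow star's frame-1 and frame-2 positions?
2.7

The yellow star moved from (1.2, 3.4) to (3.2, 5.2), a distance of √(2.0² + 1.8²) ≈ 2.7.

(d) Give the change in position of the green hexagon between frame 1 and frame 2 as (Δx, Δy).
(1.0, 1.4)

The green hexagon was at (3.3, 5.2) in frame 1 and (4.3, 6.6) in frame 2.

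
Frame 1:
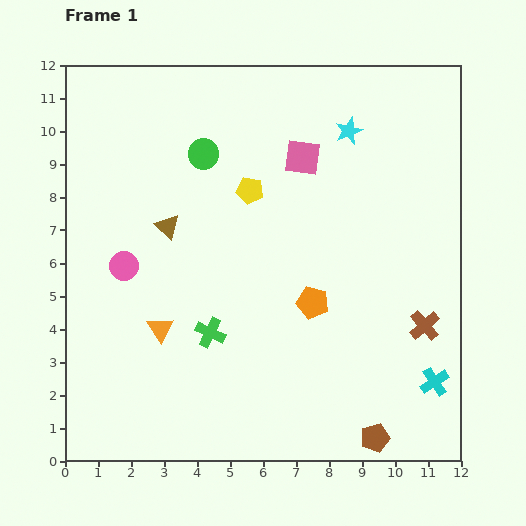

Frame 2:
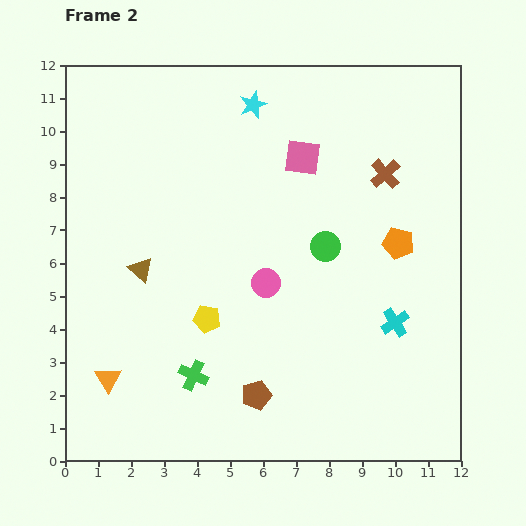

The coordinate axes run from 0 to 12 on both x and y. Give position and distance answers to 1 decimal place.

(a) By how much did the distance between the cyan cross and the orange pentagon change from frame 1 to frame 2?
-2.0

Distance in frame 1: 4.4. Distance in frame 2: 2.4.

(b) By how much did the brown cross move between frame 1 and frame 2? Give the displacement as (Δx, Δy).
(-1.2, 4.6)

The brown cross was at (10.9, 4.1) in frame 1 and (9.7, 8.7) in frame 2.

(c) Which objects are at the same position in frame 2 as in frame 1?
the pink square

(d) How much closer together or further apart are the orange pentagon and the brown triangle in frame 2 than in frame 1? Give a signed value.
+2.8

Distance in frame 1: 5.0. Distance in frame 2: 7.8.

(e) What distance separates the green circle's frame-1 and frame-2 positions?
4.6

The green circle moved from (4.2, 9.3) to (7.9, 6.5), a distance of √(3.7² + 2.8²) ≈ 4.6.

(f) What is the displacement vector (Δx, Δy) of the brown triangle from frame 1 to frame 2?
(-0.8, -1.3)

The brown triangle was at (3.1, 7.1) in frame 1 and (2.3, 5.8) in frame 2.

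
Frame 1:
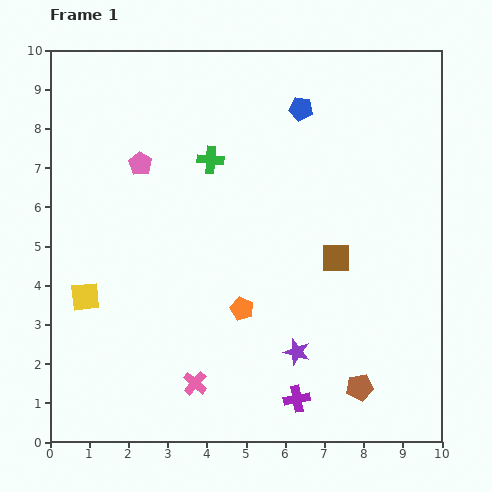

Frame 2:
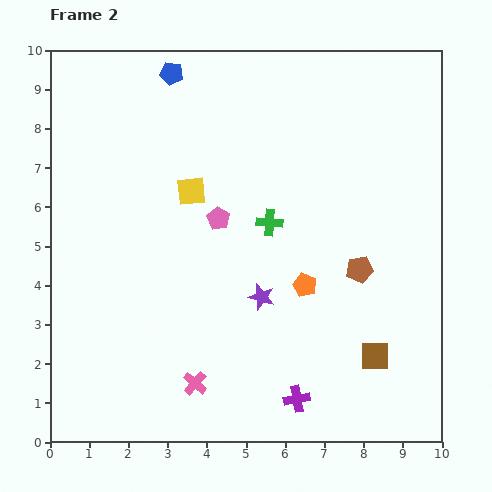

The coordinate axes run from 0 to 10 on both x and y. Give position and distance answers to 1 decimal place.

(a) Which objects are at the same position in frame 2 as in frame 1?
the pink cross, the purple cross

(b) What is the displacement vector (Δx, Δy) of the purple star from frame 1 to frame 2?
(-0.9, 1.4)

The purple star was at (6.3, 2.3) in frame 1 and (5.4, 3.7) in frame 2.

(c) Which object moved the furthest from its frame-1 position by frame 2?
the yellow square

(moved 3.8; next 3.4)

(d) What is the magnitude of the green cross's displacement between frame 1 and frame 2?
2.2

The green cross moved from (4.1, 7.2) to (5.6, 5.6), a distance of √(1.5² + 1.6²) ≈ 2.2.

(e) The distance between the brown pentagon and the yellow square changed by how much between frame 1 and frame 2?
-2.7

Distance in frame 1: 7.4. Distance in frame 2: 4.7.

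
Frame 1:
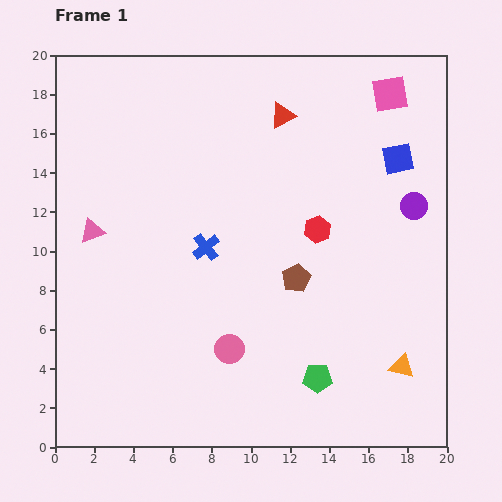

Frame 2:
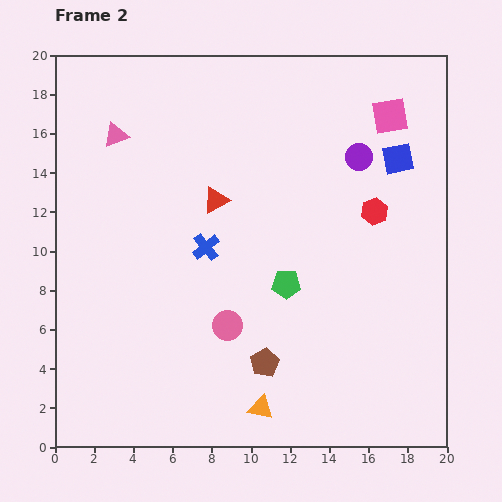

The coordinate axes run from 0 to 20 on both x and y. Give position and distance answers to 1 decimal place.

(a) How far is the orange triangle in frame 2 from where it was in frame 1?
7.5

The orange triangle moved from (17.7, 4.1) to (10.5, 2.0), a distance of √(7.2² + 2.1²) ≈ 7.5.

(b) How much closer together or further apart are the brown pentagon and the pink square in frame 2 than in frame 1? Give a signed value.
+3.5

Distance in frame 1: 10.6. Distance in frame 2: 14.1.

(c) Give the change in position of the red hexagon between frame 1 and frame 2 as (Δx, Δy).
(2.9, 0.9)

The red hexagon was at (13.4, 11.1) in frame 1 and (16.3, 12.0) in frame 2.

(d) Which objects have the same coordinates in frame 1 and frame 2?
the blue cross, the blue square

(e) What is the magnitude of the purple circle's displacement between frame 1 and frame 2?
3.8

The purple circle moved from (18.3, 12.3) to (15.5, 14.8), a distance of √(2.8² + 2.5²) ≈ 3.8.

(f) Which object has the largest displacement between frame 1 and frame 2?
the orange triangle

(moved 7.5; next 5.5)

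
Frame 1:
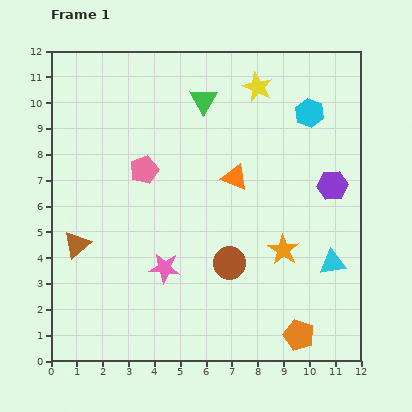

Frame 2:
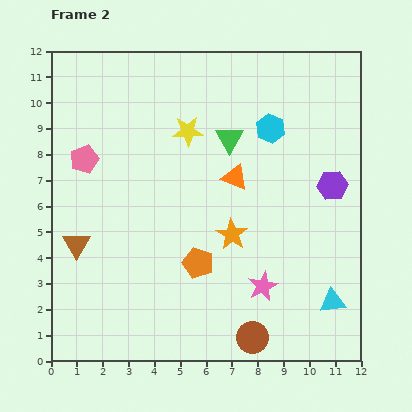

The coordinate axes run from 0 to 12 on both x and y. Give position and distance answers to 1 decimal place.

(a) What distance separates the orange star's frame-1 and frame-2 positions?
2.1

The orange star moved from (9.0, 4.3) to (7.0, 4.9), a distance of √(2.0² + 0.6²) ≈ 2.1.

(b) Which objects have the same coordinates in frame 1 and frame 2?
the purple hexagon, the brown triangle, the orange triangle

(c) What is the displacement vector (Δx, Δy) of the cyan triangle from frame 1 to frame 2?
(0.0, -1.5)

The cyan triangle was at (10.9, 3.8) in frame 1 and (10.9, 2.3) in frame 2.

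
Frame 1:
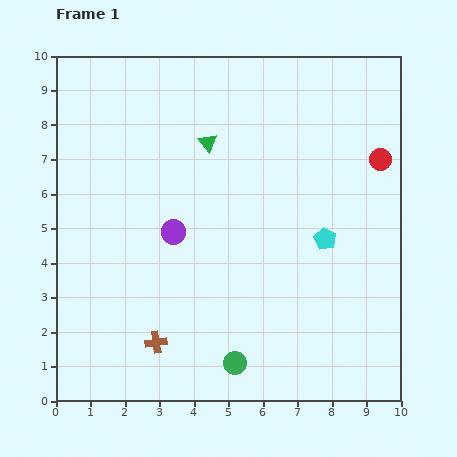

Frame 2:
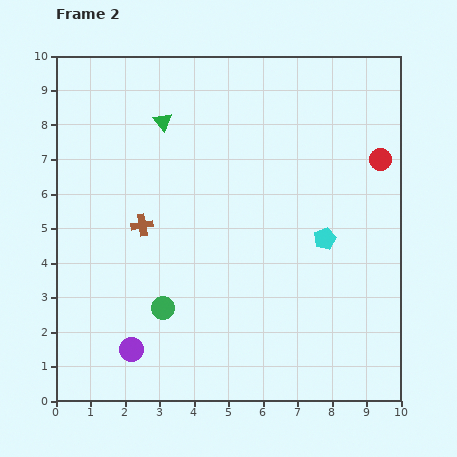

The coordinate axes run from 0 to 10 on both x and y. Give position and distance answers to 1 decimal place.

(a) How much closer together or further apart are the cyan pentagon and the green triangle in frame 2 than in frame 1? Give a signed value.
+1.4

Distance in frame 1: 4.4. Distance in frame 2: 5.8.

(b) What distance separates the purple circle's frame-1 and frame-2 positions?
3.6

The purple circle moved from (3.4, 4.9) to (2.2, 1.5), a distance of √(1.2² + 3.4²) ≈ 3.6.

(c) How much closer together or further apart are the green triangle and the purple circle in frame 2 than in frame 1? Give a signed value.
+3.9

Distance in frame 1: 2.8. Distance in frame 2: 6.7.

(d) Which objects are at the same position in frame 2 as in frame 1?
the cyan pentagon, the red circle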